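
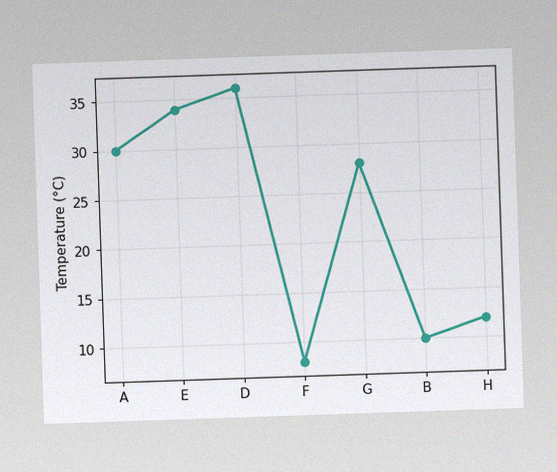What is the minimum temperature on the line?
The image has some photo noise and uneven lighting. The lowest point is at F, and reading across to the y-axis gives 8°C.

8°C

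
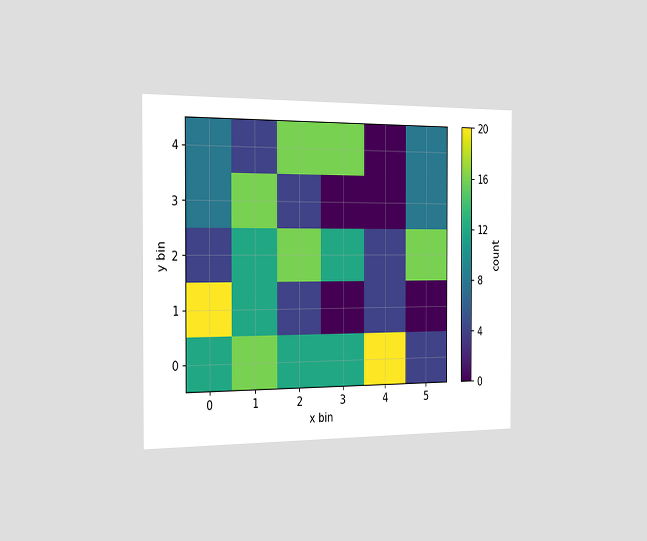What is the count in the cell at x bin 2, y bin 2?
16

The chart is viewed slightly from the left. Matching the cell (2, 2) against the colorbar gives 16.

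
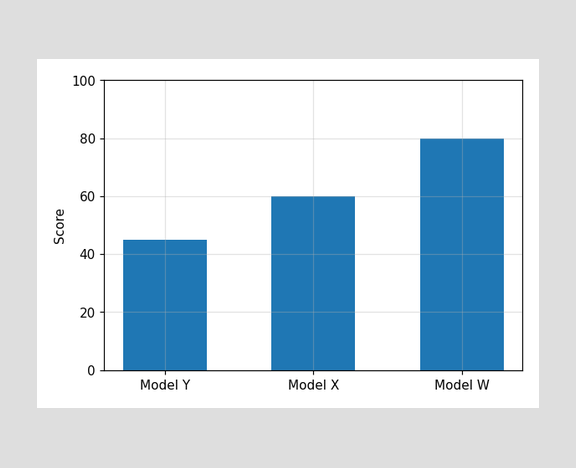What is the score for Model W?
Reading along the chart's y-axis, the Model W bar reaches 80.

80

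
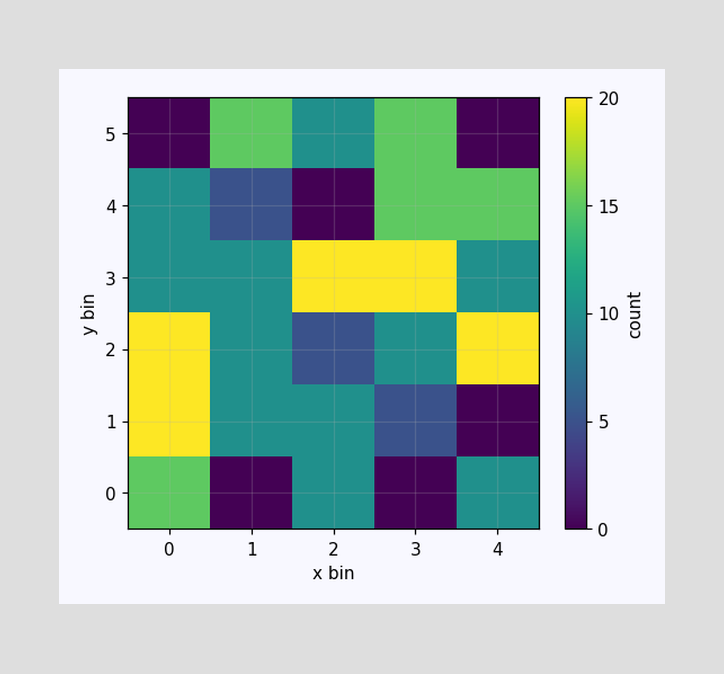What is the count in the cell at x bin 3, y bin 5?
15

Matching the cell (3, 5) against the colorbar gives 15.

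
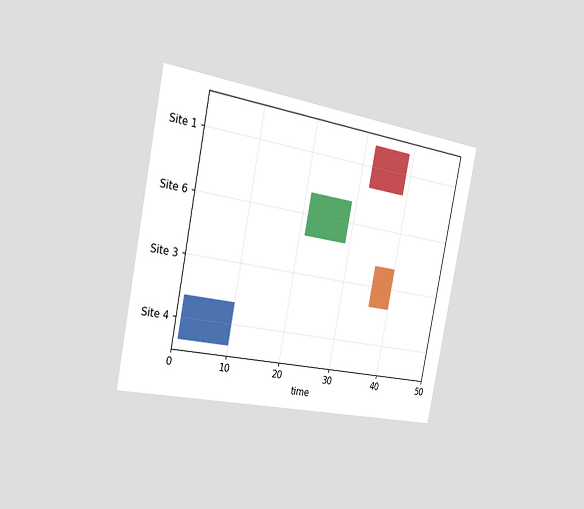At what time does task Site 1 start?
The chart is tilted about 11° clockwise and viewed slightly from the left. The Site 1 bar begins at t=32.

32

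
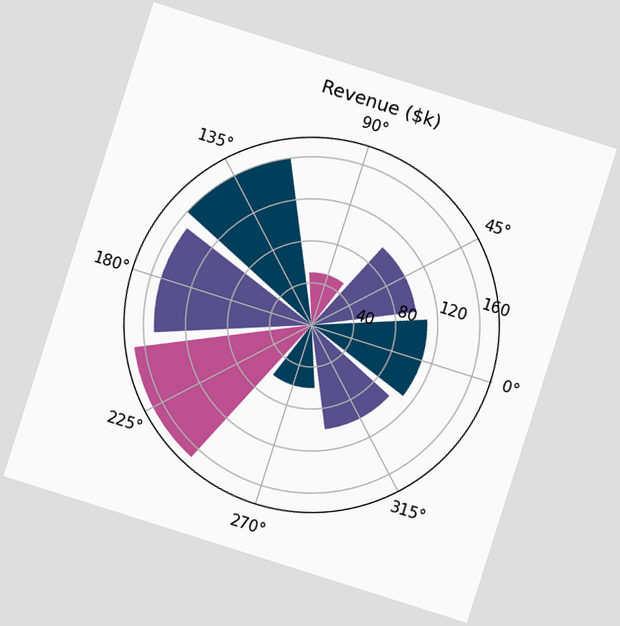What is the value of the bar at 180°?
$150k

The chart is tilted about 18° clockwise. The bar at 180° reaches $150k on the radial axis.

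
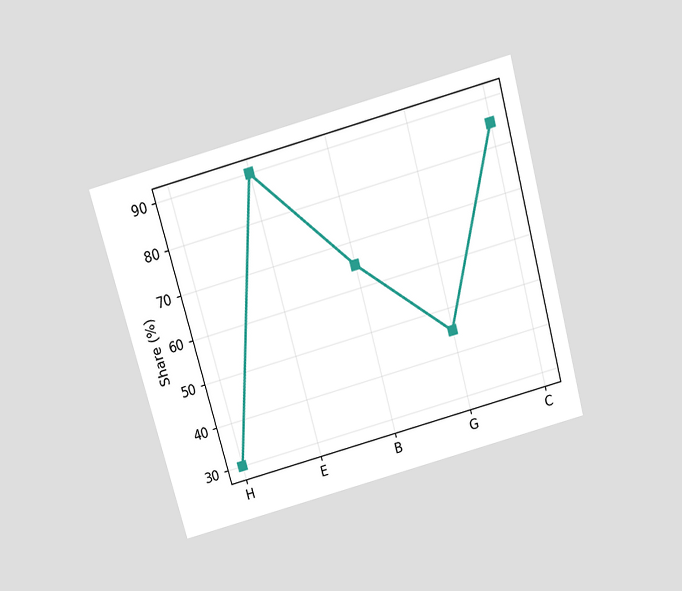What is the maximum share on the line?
90%

The chart is tilted about 15° counter-clockwise and viewed slightly from above. The highest point is at E, and reading across to the y-axis gives 90%.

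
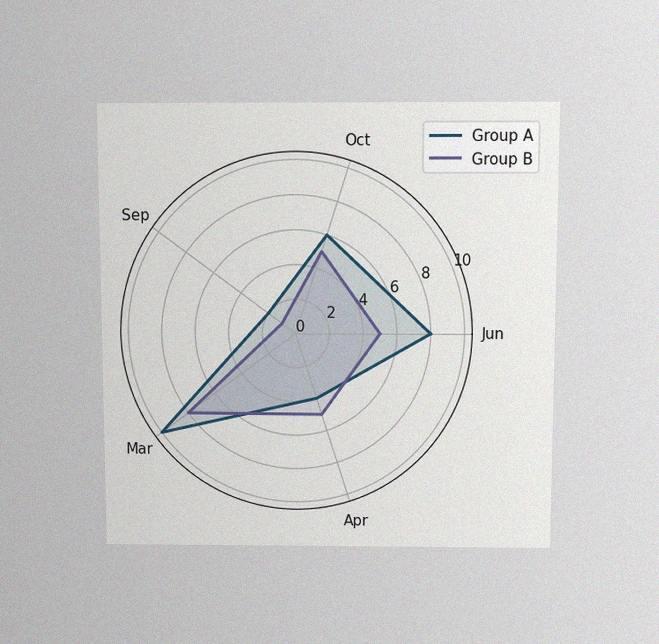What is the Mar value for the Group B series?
The chart is viewed slightly from above, with some photo noise. On the Mar axis, Group B reaches 8.

8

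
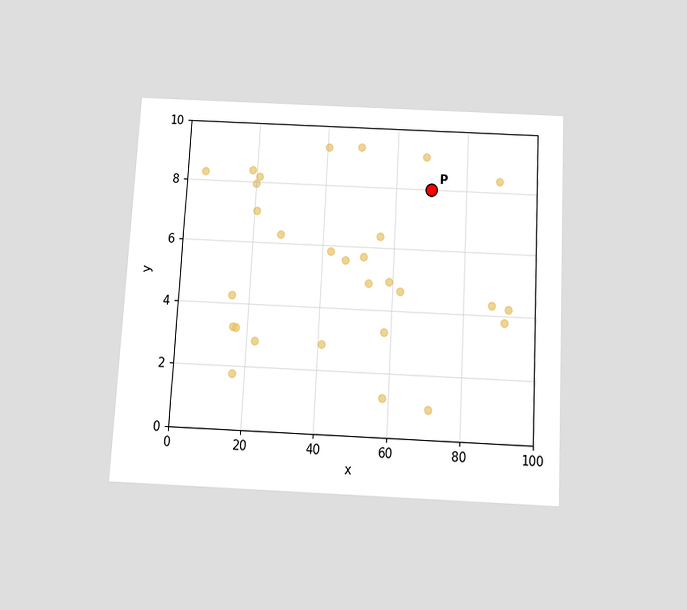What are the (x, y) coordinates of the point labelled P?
(70, 8)

The chart is tilted about 3° clockwise and viewed slightly from below. Following the gridlines from P to each axis, P sits at (70, 8).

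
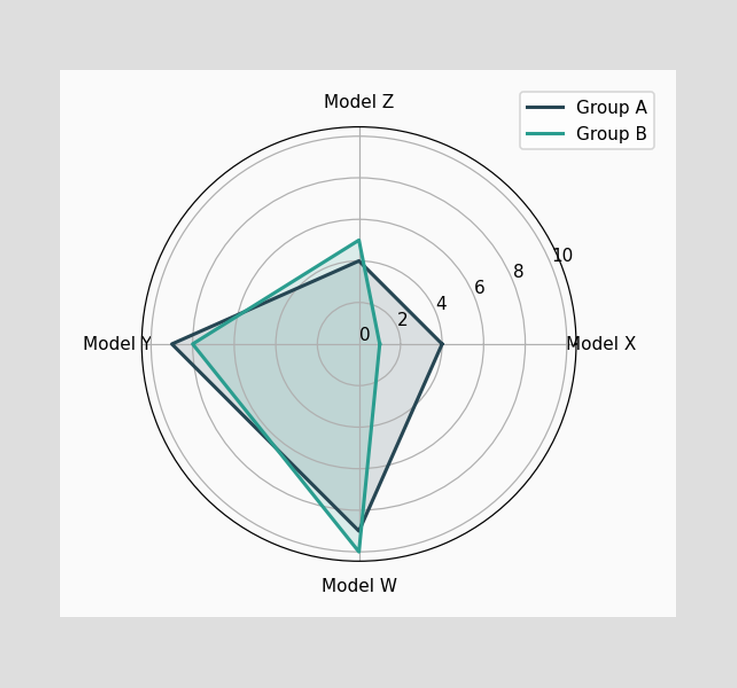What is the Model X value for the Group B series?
On the Model X axis, Group B reaches 1.

1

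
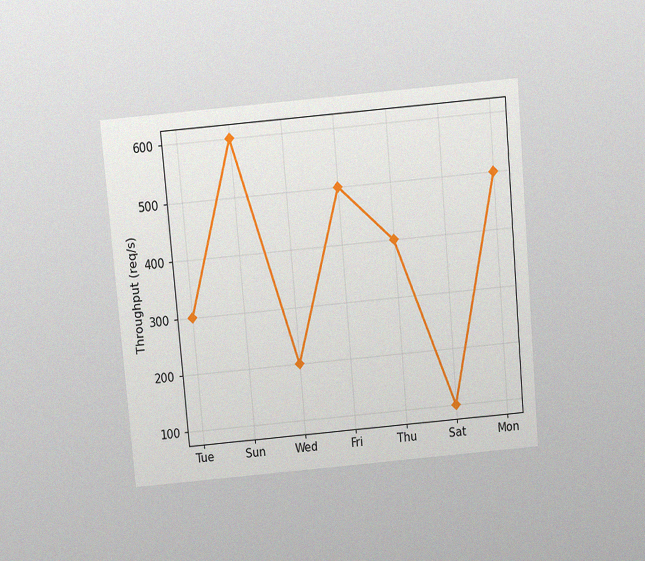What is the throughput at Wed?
The chart is tilted about 5° counter-clockwise and viewed slightly from above, with some photo noise. At Wed, the line is at 200req/s.

200req/s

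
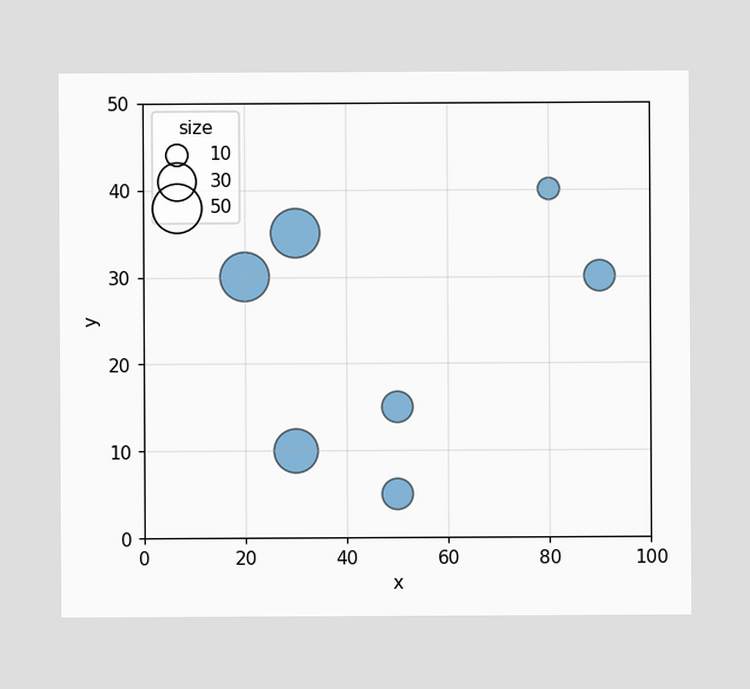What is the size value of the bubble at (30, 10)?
40

Matching the bubble at (30, 10) against the size legend gives 40.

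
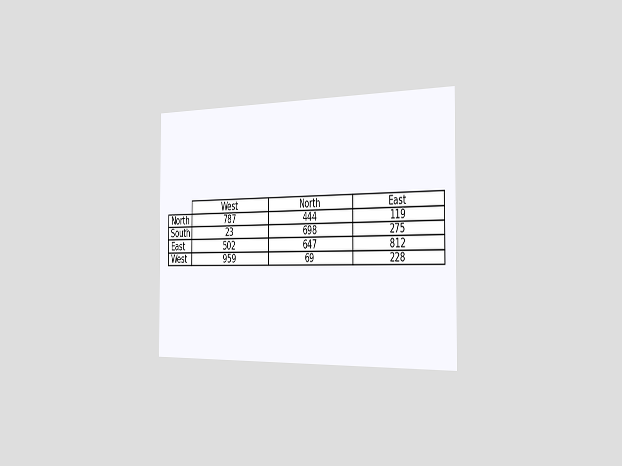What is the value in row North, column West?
787

The chart is viewed slightly from the right. The (North, West) cell reads 787.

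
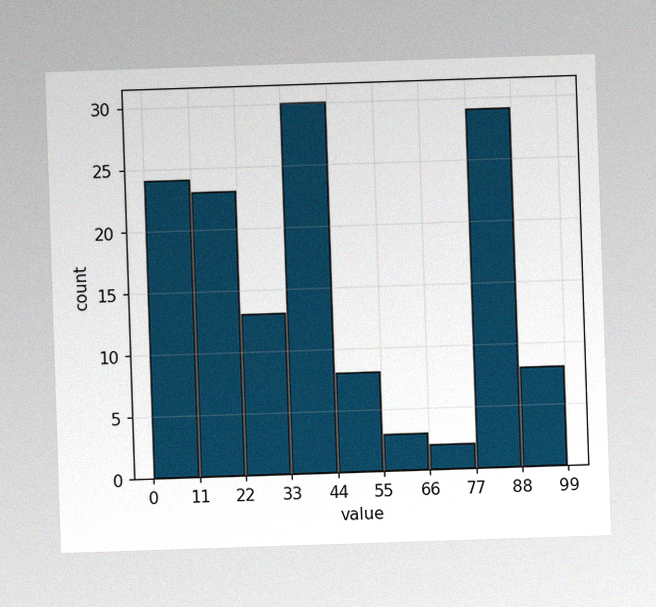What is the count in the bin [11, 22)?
The image has some photo noise and uneven lighting. The [11, 22) bin has height 23.

23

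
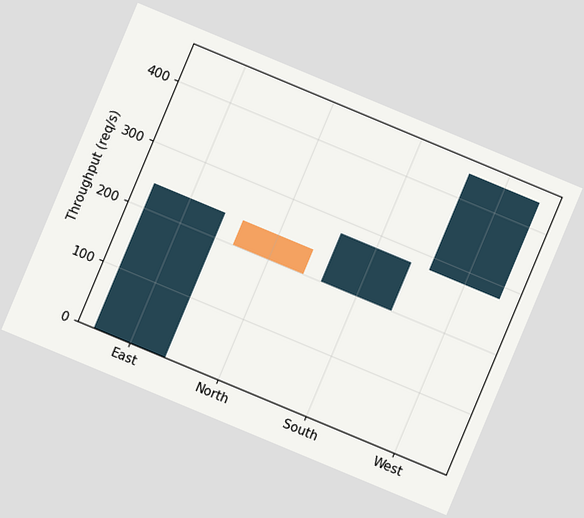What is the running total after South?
The chart is tilted about 23° clockwise. After South the running total reaches 280req/s.

280req/s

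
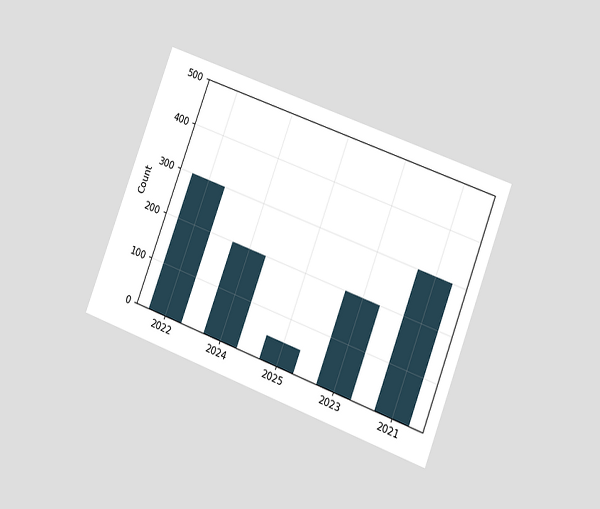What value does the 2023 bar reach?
200

The chart is tilted about 21° clockwise and viewed at a slight angle. Reading along the chart's y-axis, the 2023 bar reaches 200.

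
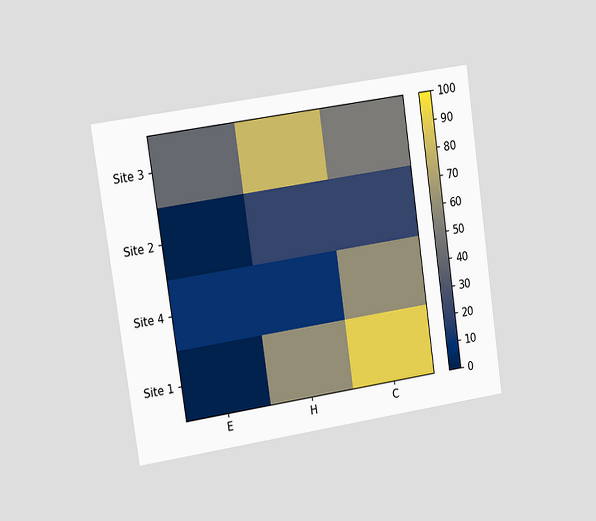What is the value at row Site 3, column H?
The chart is tilted about 8° counter-clockwise and viewed slightly from the left. Matching cell (Site 3, H) against the colorbar gives 80.

80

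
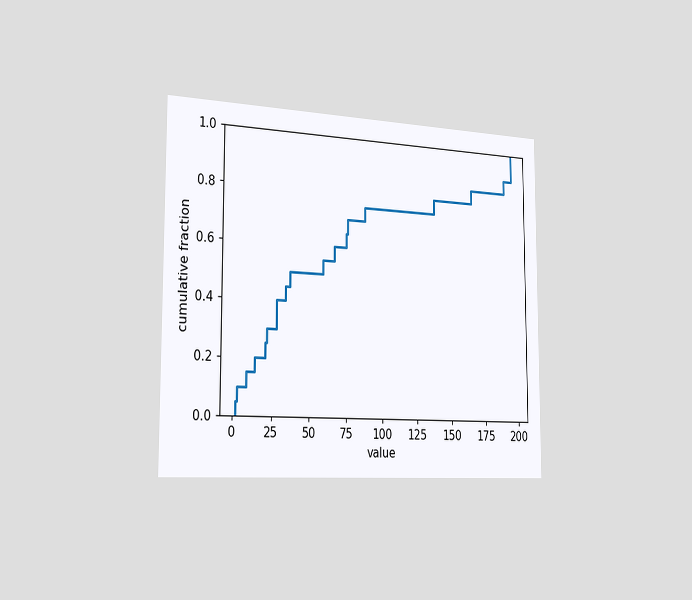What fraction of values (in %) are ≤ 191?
The chart is viewed slightly from the left. At x=191 the ECDF step is at 90%.

90%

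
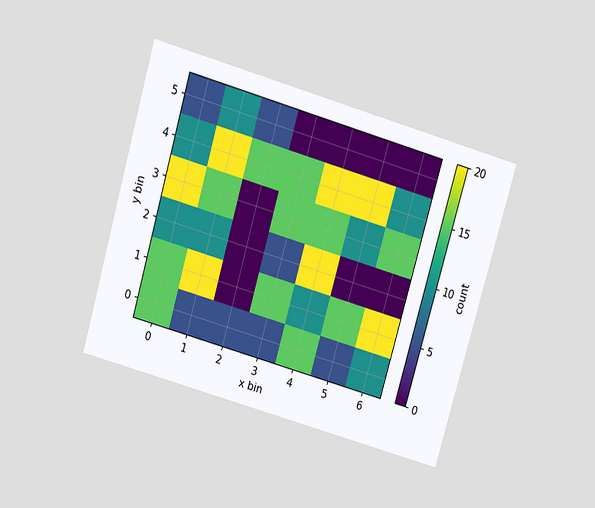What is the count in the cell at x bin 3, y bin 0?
The chart is tilted about 16° clockwise and viewed slightly from above. Matching the cell (3, 0) against the colorbar gives 5.

5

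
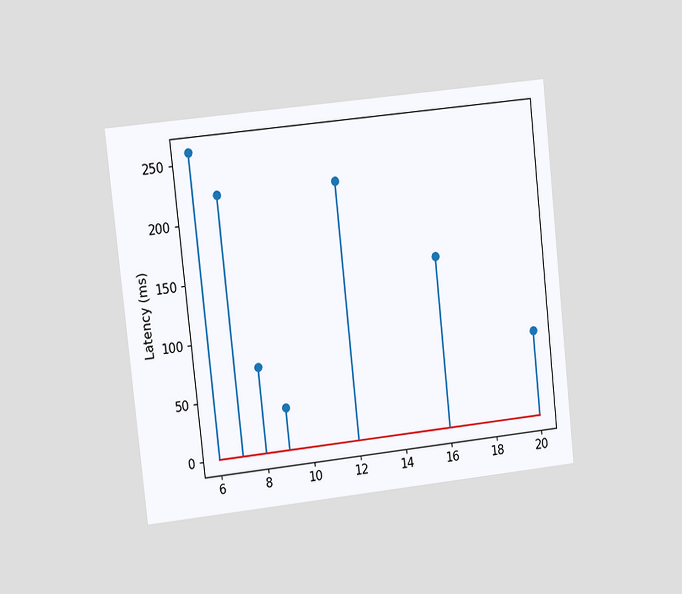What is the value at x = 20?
The chart is tilted about 6° counter-clockwise and viewed at a slight angle. The stem at x=20 reaches 74ms.

74ms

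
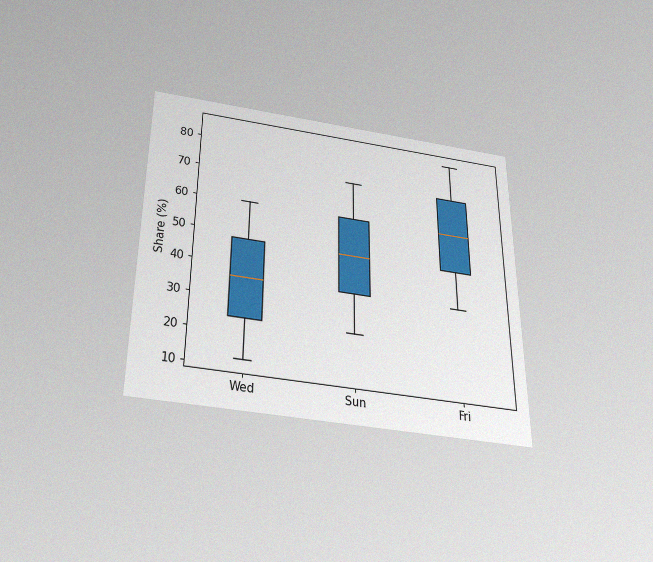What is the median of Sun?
The chart is viewed slightly from below, with some photo noise. The median line in the Sun box sits at 48%.

48%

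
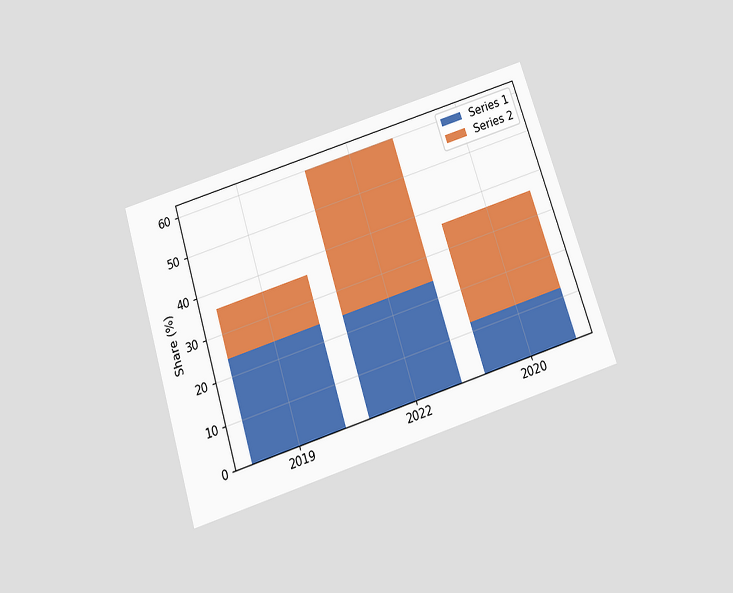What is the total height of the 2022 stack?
60%

The chart is tilted about 17° counter-clockwise and viewed slightly from below. The 2022 stack's top reaches 60% on the y-axis.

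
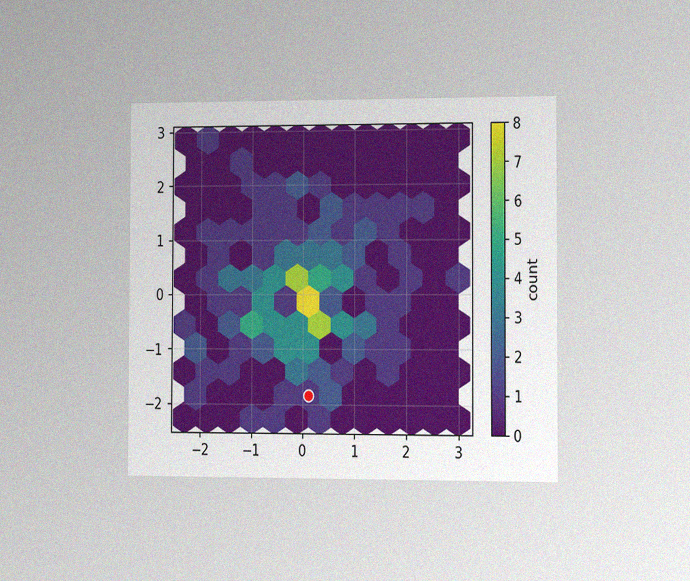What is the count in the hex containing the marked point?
The chart is viewed slightly from the right, with some photo noise. The marked hex reads 1 on the colorbar.

1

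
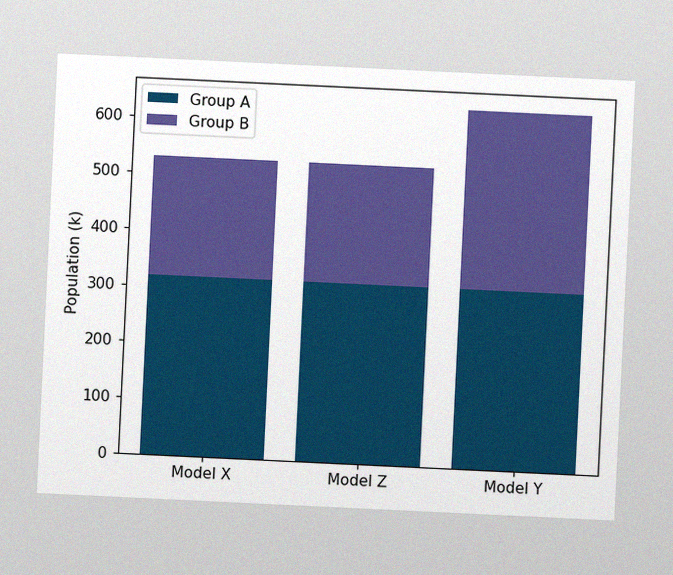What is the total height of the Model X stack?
530k

The chart is tilted about 3° clockwise, with some photo noise. The Model X stack's top reaches 530k on the y-axis.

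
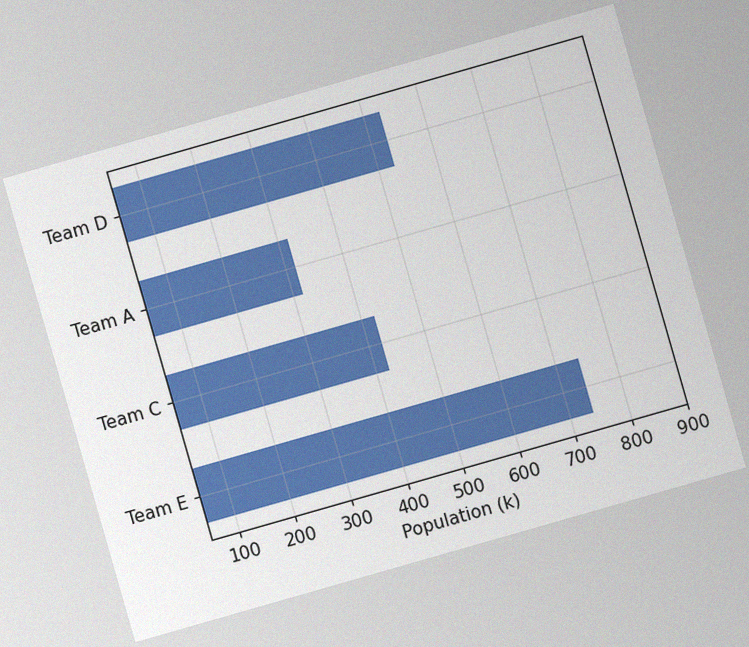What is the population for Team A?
The chart is tilted about 16° counter-clockwise, with some photo noise. Reading along the chart's x-axis, the Team A bar reaches 318k.

318k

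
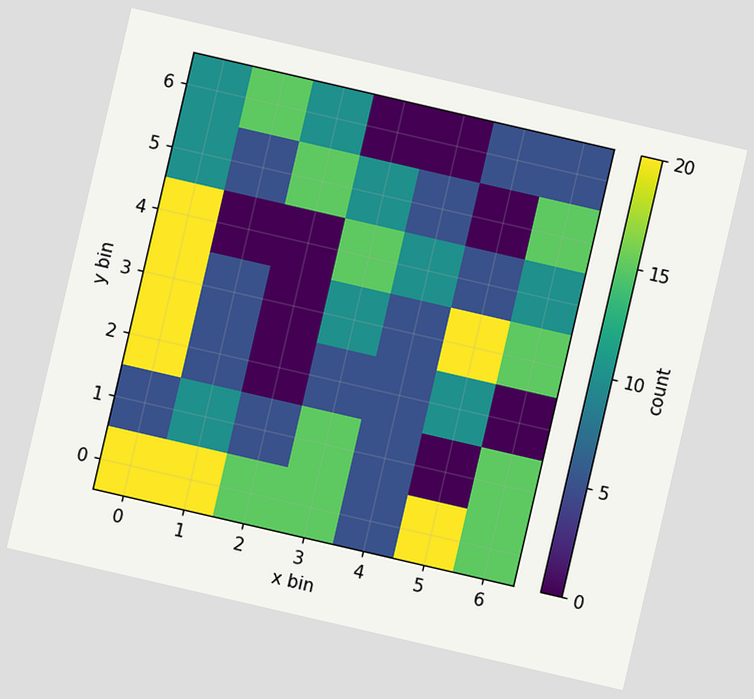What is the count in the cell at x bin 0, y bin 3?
The chart is tilted about 13° clockwise. Matching the cell (0, 3) against the colorbar gives 20.

20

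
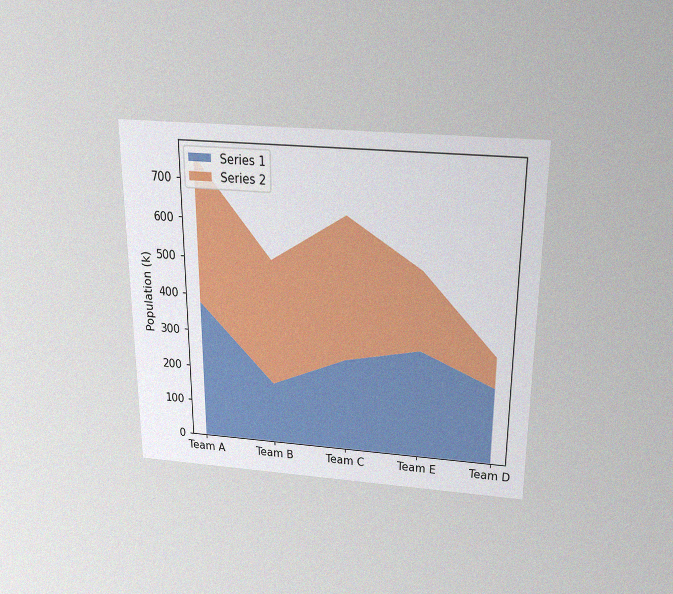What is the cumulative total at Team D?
The chart is viewed slightly from above, with some photo noise. The stacked total at Team D reaches 294k.

294k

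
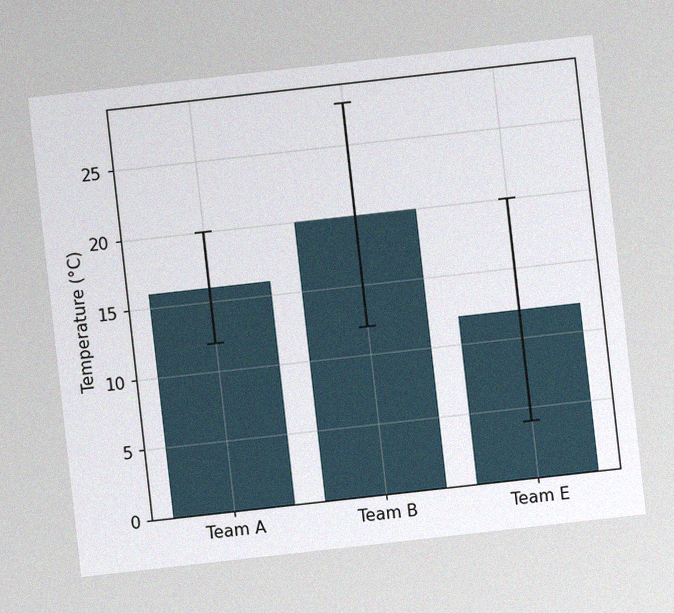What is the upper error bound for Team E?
The chart is tilted about 6° counter-clockwise, with some photo noise. The Team E bar's upper whisker reaches 20°C.

20°C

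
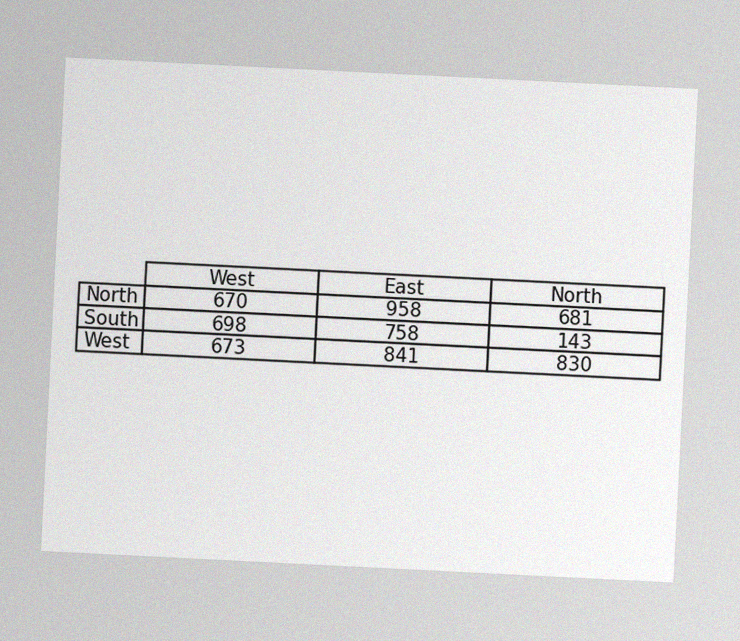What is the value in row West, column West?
673

The chart is tilted about 3° clockwise, with some photo noise. The (West, West) cell reads 673.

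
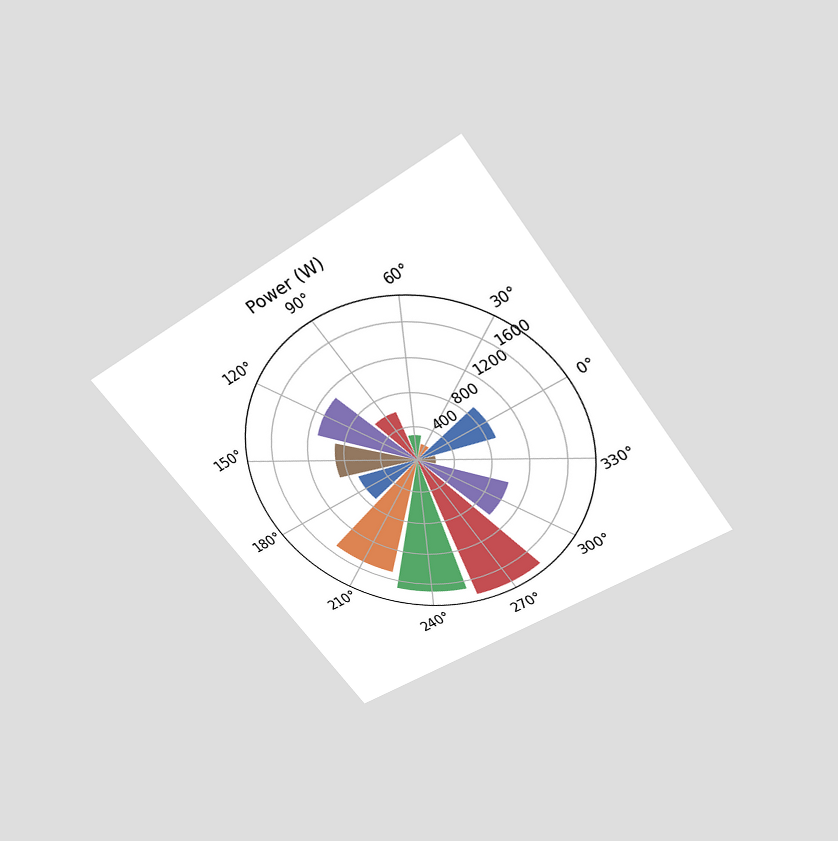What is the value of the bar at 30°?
200W

The chart is tilted about 36° counter-clockwise and viewed slightly from above. The bar at 30° reaches 200W on the radial axis.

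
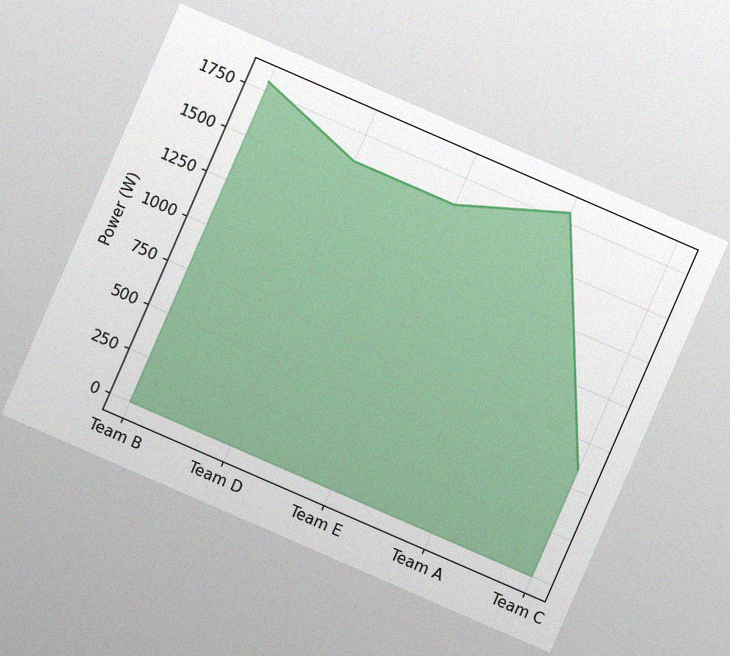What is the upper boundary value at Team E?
The chart is tilted about 24° clockwise, with some photo noise. At Team E the upper boundary is at 1600W.

1600W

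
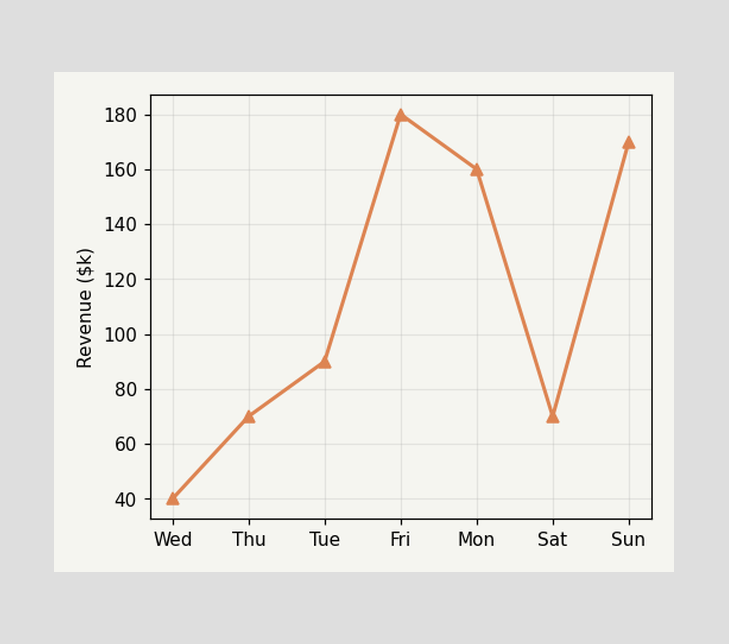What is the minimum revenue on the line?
$40k

The lowest point is at Wed, and reading across to the y-axis gives $40k.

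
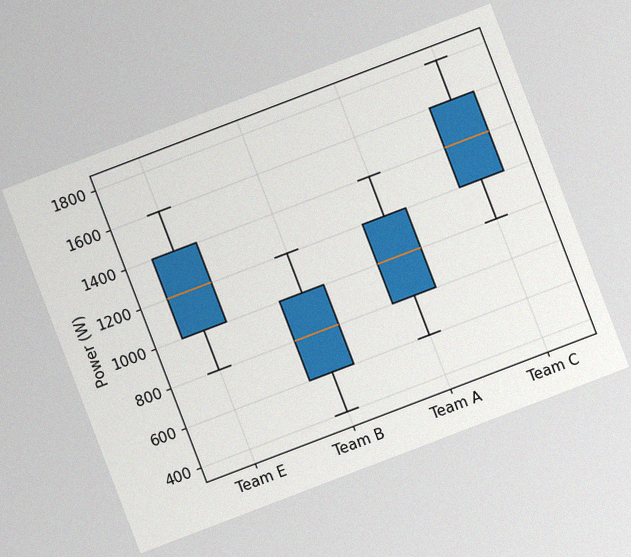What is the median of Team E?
1200W

The chart is tilted about 21° counter-clockwise, with some photo noise. The median line in the Team E box sits at 1200W.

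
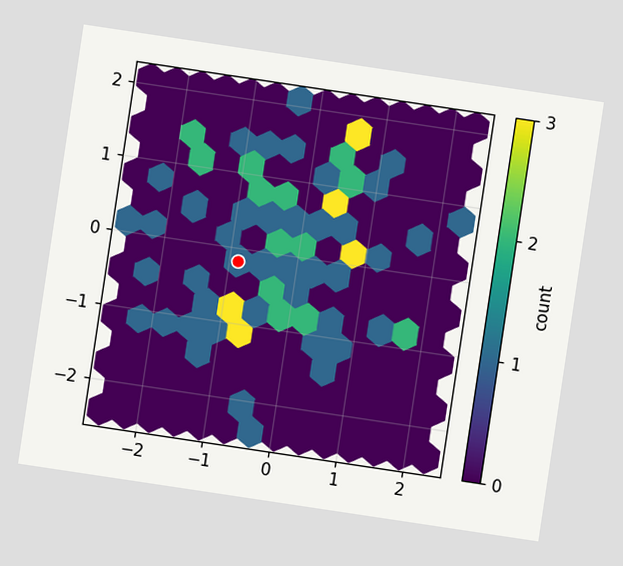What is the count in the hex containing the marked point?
1

The chart is tilted about 9° clockwise. The marked hex reads 1 on the colorbar.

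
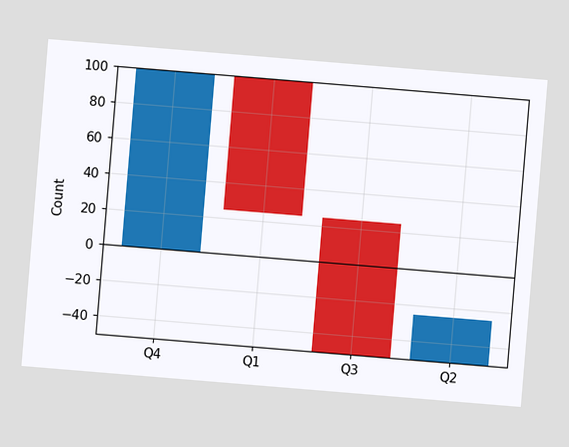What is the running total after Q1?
The chart is tilted about 5° clockwise. After Q1 the running total reaches 25.

25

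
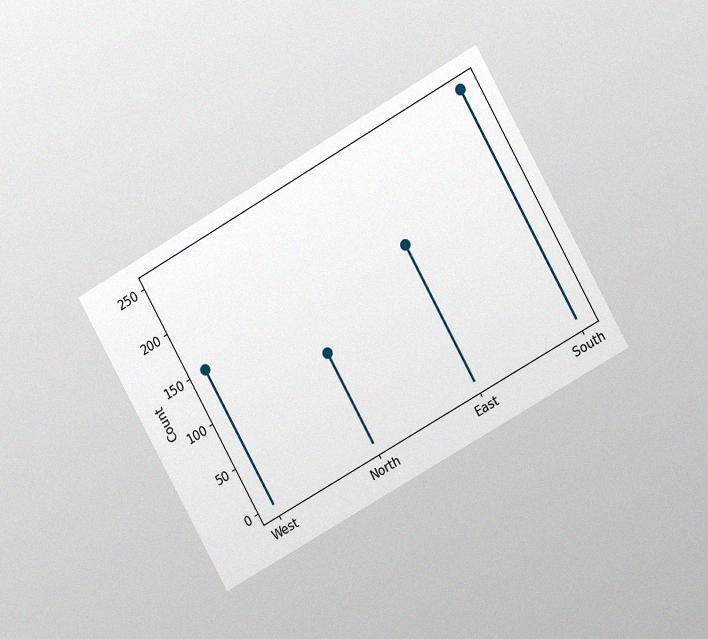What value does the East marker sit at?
150

The chart is tilted about 29° counter-clockwise and viewed at a slight angle, with some photo noise. The East marker sits at 150.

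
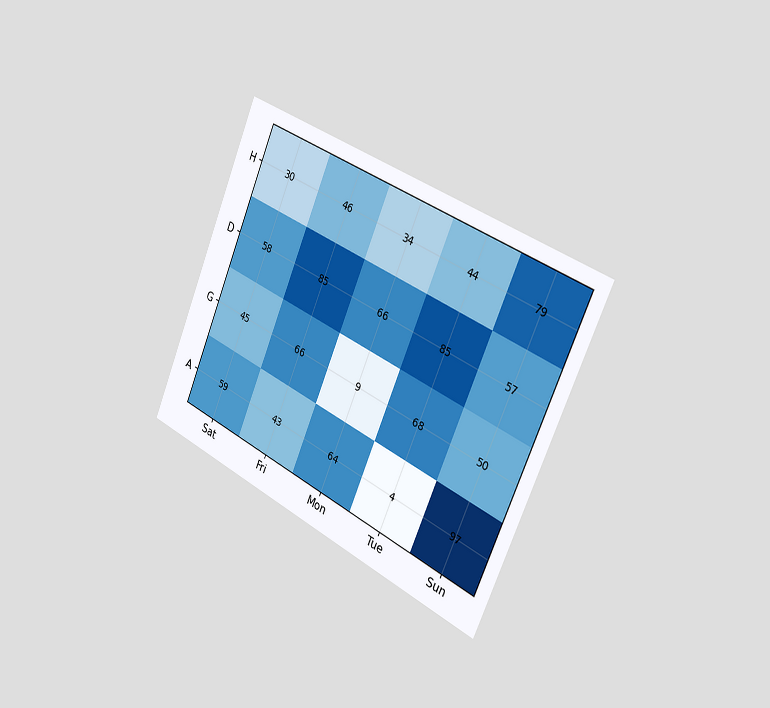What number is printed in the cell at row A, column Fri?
43

The chart is tilted about 24° clockwise and viewed slightly from the right. The (A, Fri) cell reads 43.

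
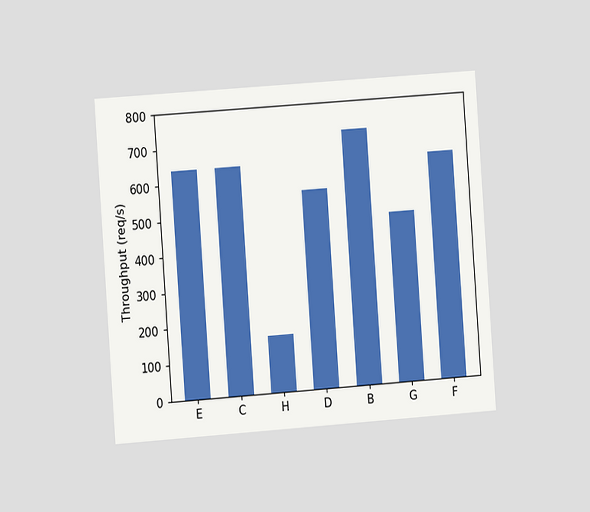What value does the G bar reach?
480req/s

The chart is tilted about 4° counter-clockwise and viewed slightly from the left. Reading along the chart's y-axis, the G bar reaches 480req/s.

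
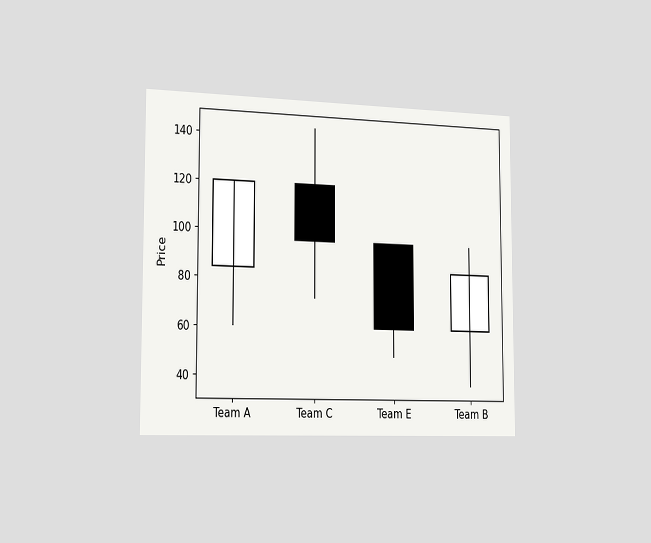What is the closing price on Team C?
The chart is viewed slightly from the left. The Team C candle closes at 96.

96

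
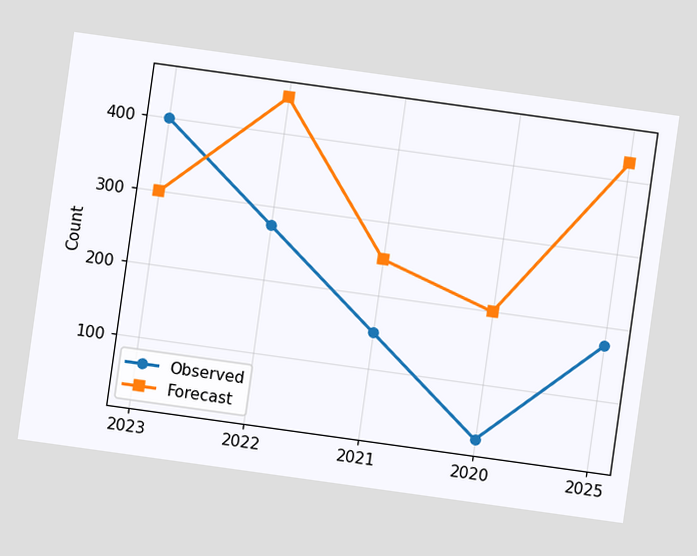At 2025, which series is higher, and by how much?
Forecast, by 250

The chart is tilted about 8° clockwise. At 2025, Forecast sits above the other line by 250.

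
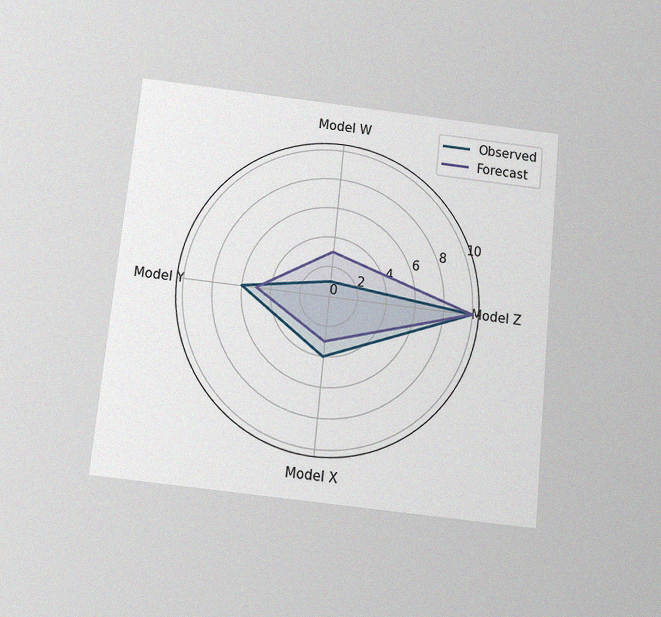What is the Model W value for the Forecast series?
3

The chart is tilted about 6° clockwise and viewed slightly from below, with some photo noise. On the Model W axis, Forecast reaches 3.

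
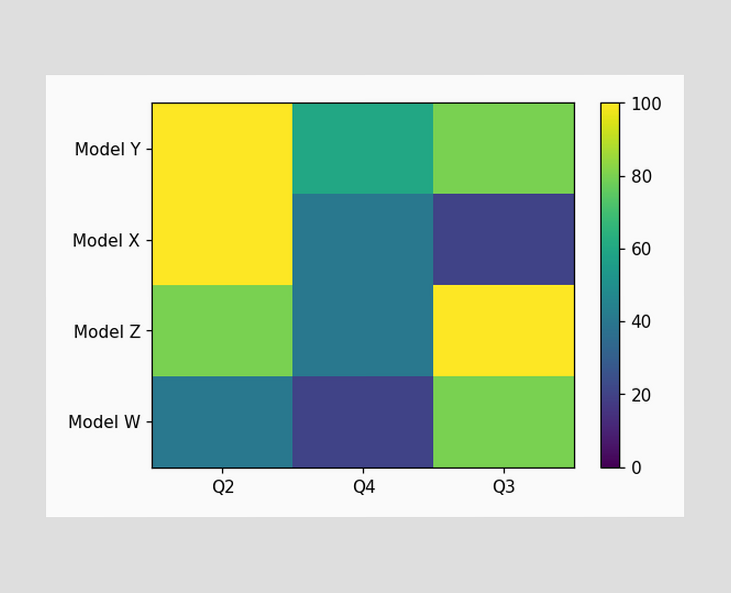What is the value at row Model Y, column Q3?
Matching cell (Model Y, Q3) against the colorbar gives 80.

80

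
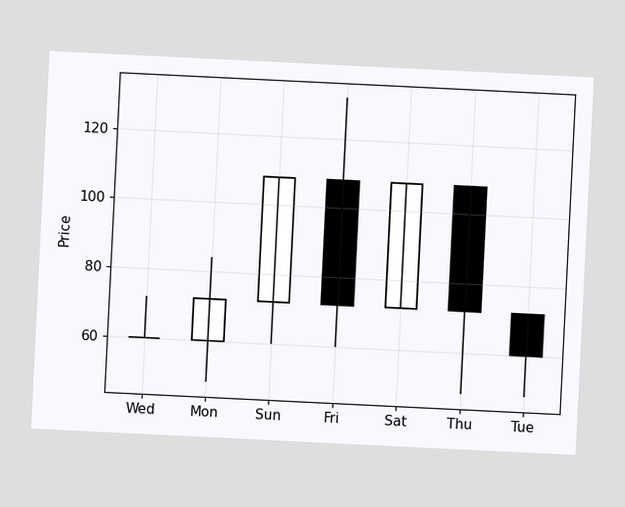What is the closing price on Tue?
60

The chart is tilted about 3° clockwise. The Tue candle closes at 60.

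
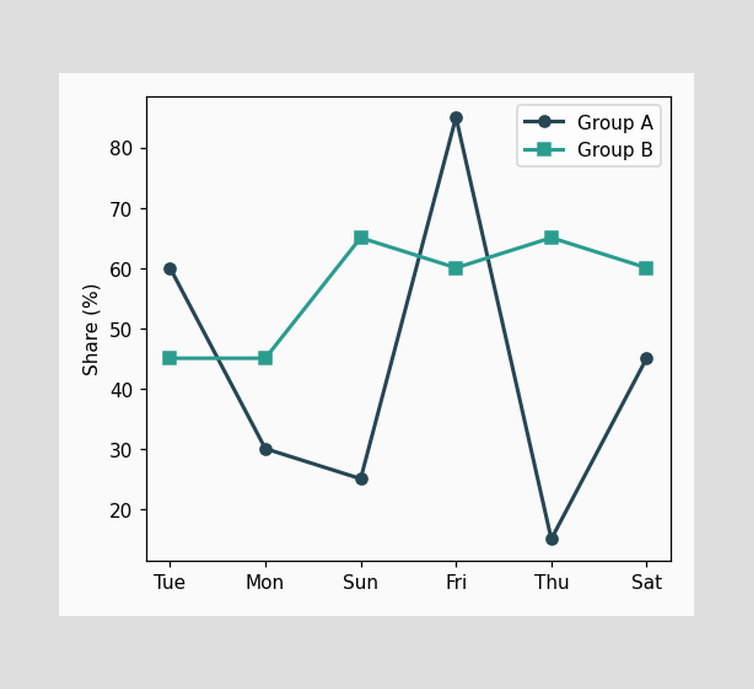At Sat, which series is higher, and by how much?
At Sat, Group B sits above the other line by 15%.

Group B, by 15%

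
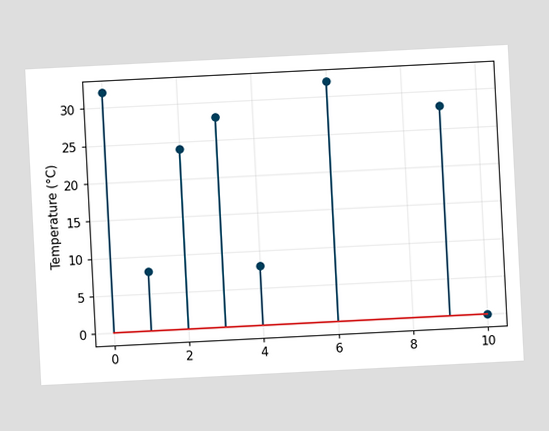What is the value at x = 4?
8°C

The chart is tilted about 3° counter-clockwise. The stem at x=4 reaches 8°C.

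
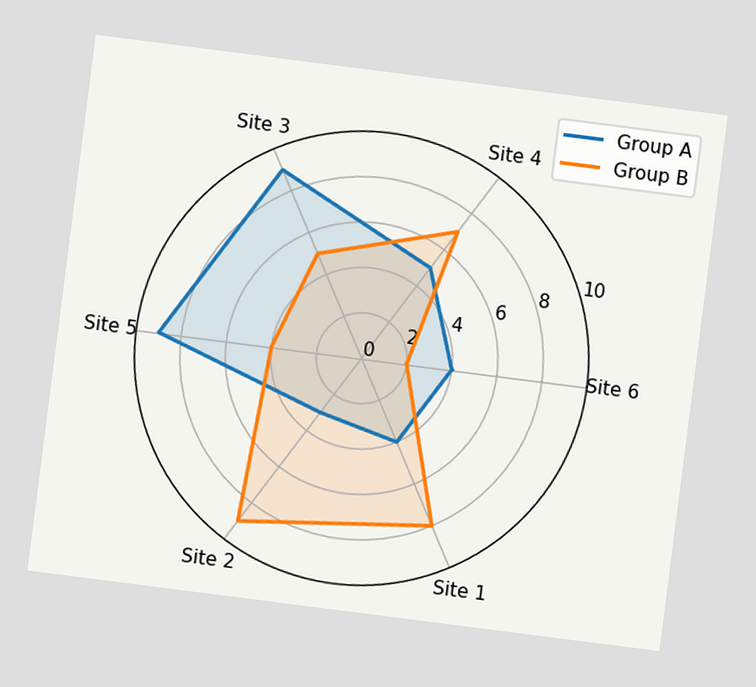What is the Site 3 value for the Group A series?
9

The chart is tilted about 7° clockwise. On the Site 3 axis, Group A reaches 9.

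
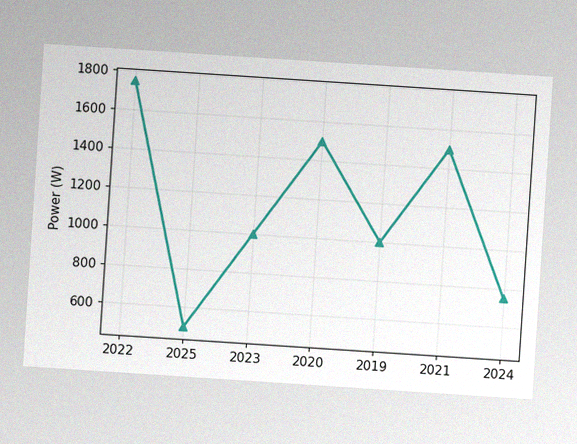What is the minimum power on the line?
500W

The chart is tilted about 4° clockwise, with some photo noise. The lowest point is at 2025, and reading across to the y-axis gives 500W.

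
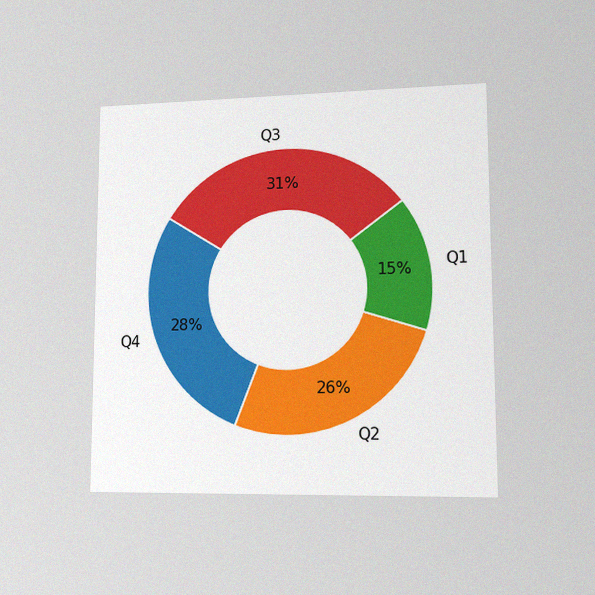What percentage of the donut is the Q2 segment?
26%

The chart is viewed at a slight angle, with some photo noise. The Q2 segment takes up 26% of the ring.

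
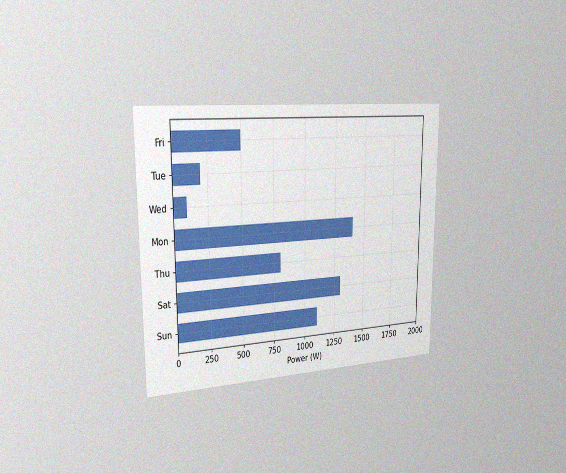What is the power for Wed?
The chart is viewed slightly from the left, with some photo noise. Reading along the chart's x-axis, the Wed bar reaches 100W.

100W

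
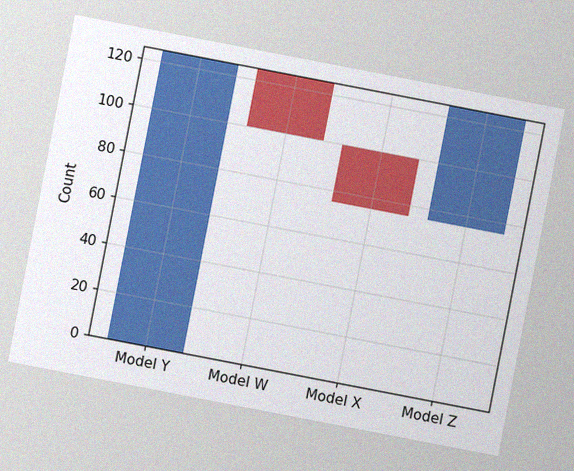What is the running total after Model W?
100

The chart is tilted about 11° clockwise, with some photo noise. After Model W the running total reaches 100.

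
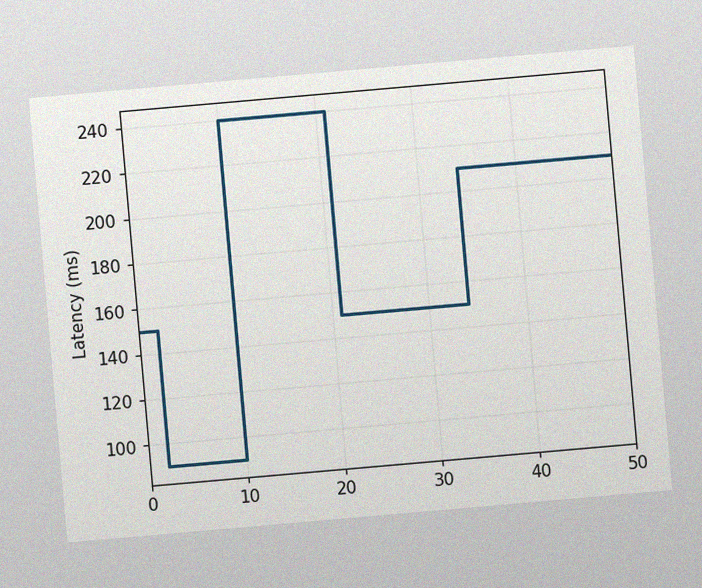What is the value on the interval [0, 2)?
150ms

The chart is tilted about 5° counter-clockwise, with some photo noise. On [0, 2) the step sits at 150ms.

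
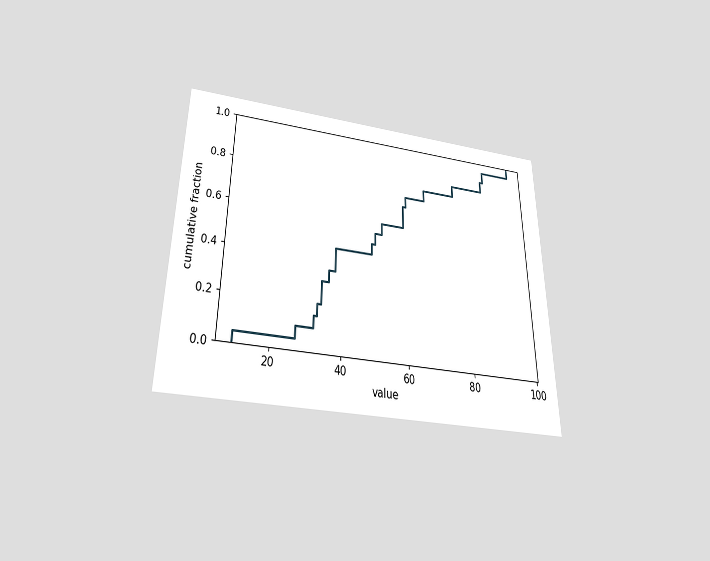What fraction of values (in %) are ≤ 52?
60%

The chart is viewed slightly from below. At x=52 the ECDF step is at 60%.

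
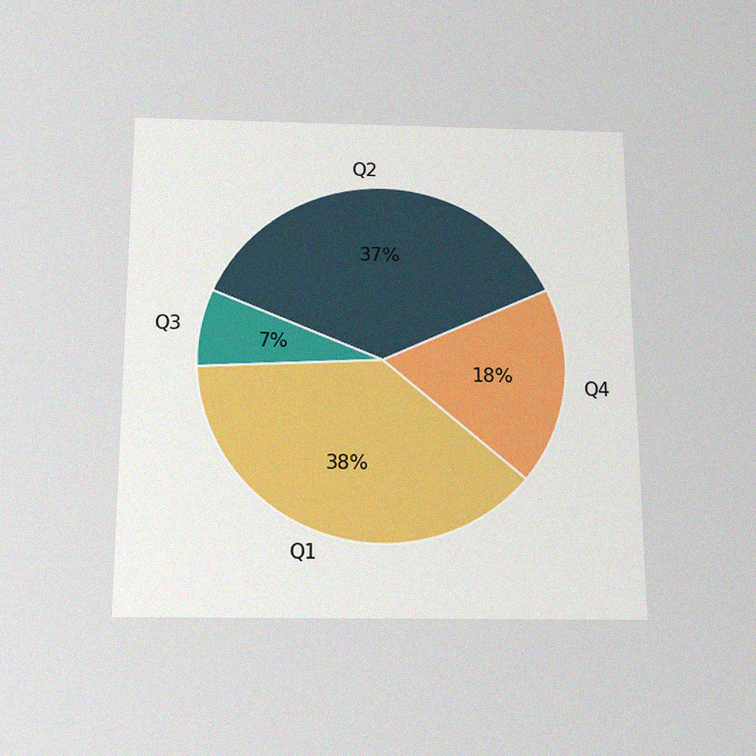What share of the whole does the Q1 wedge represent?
The chart is viewed slightly from below, with some photo noise. The Q1 slice takes up 38% of the pie.

38%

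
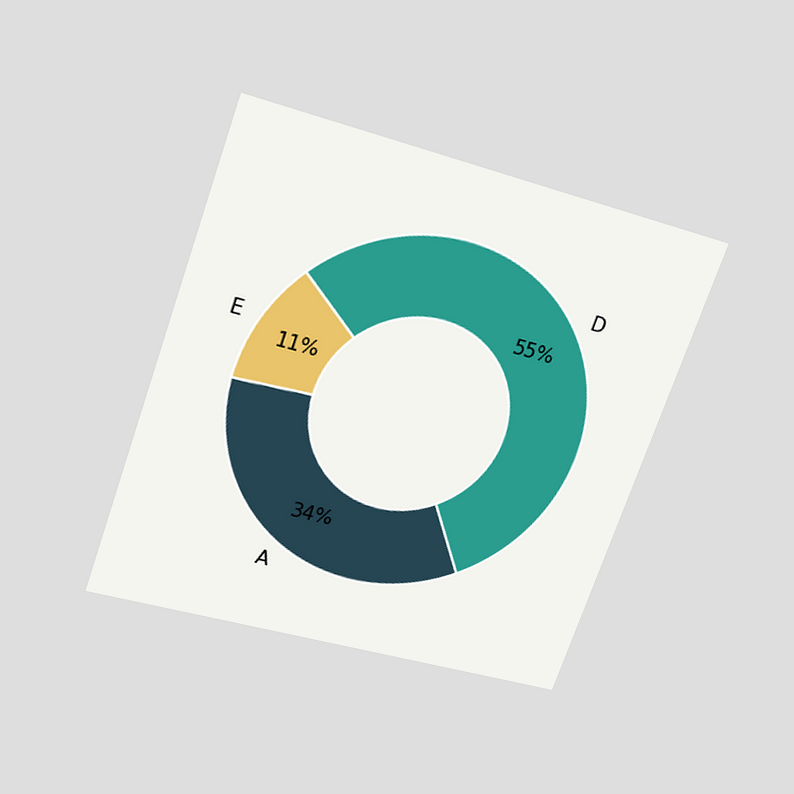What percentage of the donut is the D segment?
The chart is tilted about 19° clockwise and viewed slightly from above. The D segment takes up 55% of the ring.

55%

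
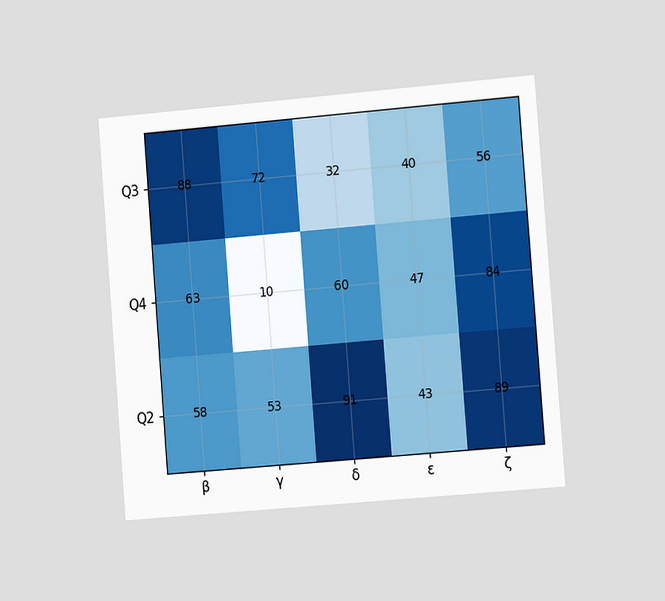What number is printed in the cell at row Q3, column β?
88

The chart is tilted about 5° counter-clockwise and viewed at a slight angle. The (Q3, β) cell reads 88.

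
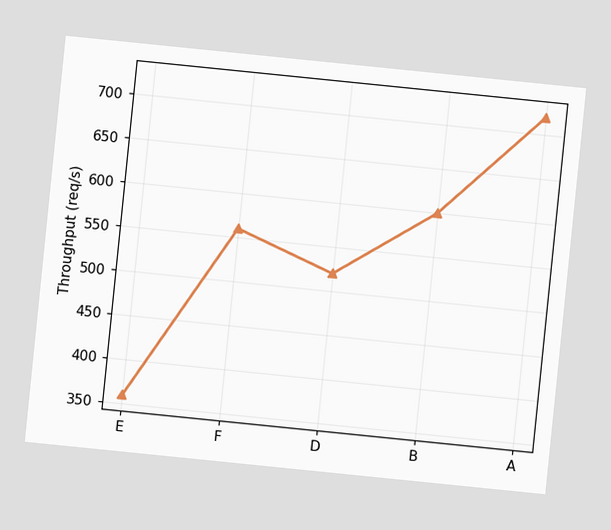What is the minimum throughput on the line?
360req/s

The chart is tilted about 6° clockwise. The lowest point is at E, and reading across to the y-axis gives 360req/s.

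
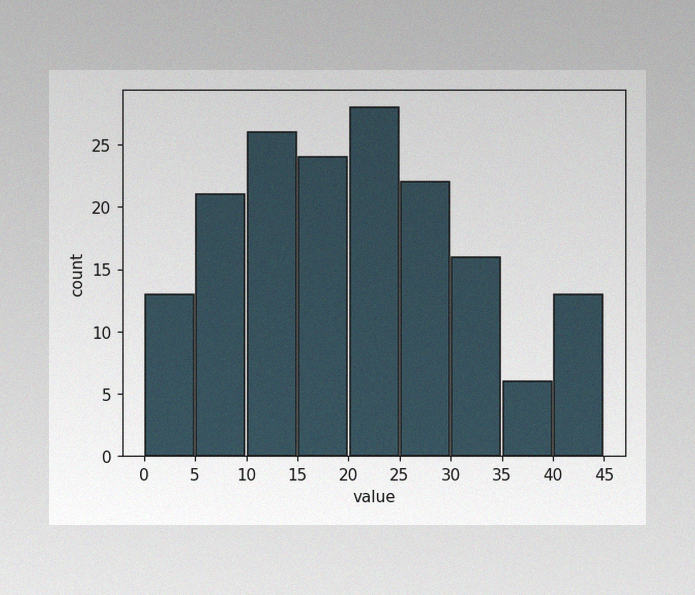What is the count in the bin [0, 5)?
The image has some photo noise and uneven lighting. The [0, 5) bin has height 13.

13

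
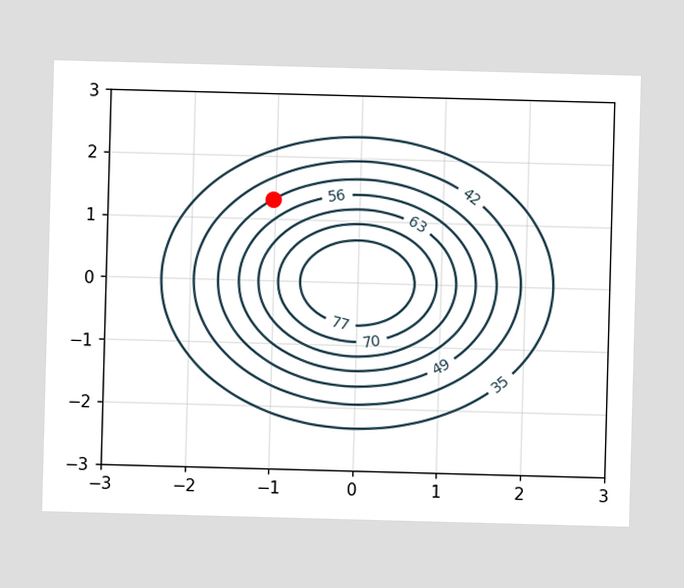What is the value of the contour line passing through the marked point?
49

The marked point sits on the contour labelled 49.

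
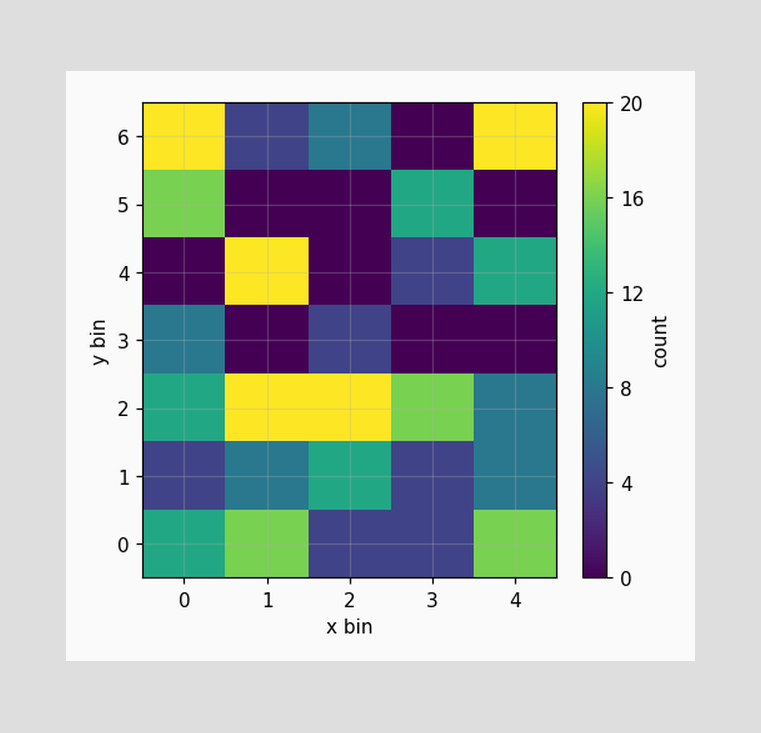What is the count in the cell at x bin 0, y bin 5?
Matching the cell (0, 5) against the colorbar gives 16.

16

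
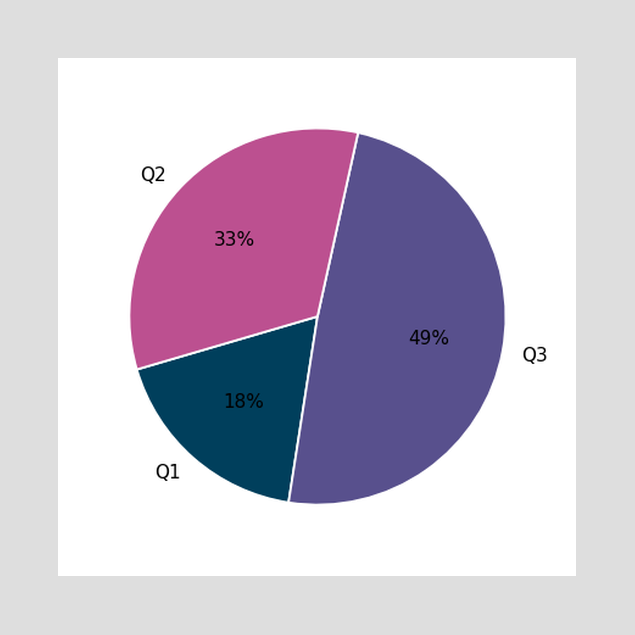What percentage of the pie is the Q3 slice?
The Q3 slice takes up 49% of the pie.

49%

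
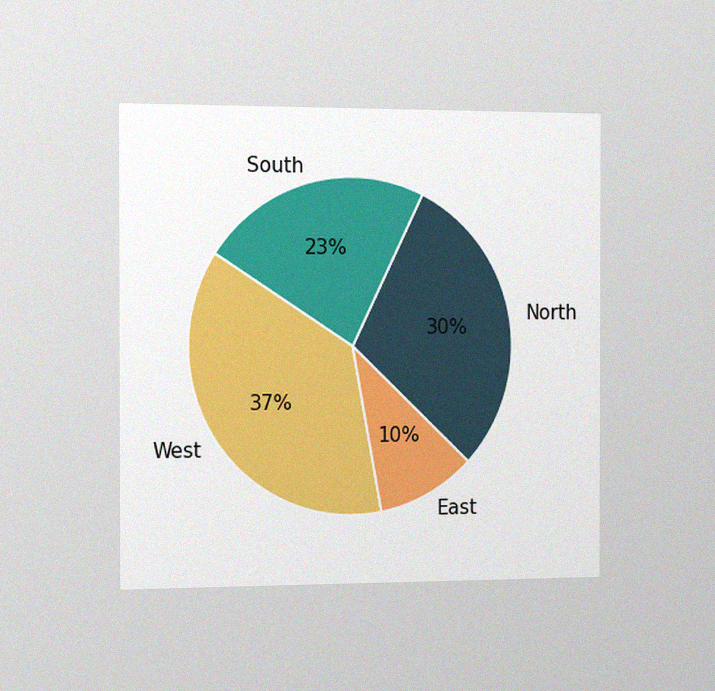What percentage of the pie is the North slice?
The chart is viewed slightly from the left, with some photo noise. The North slice takes up 30% of the pie.

30%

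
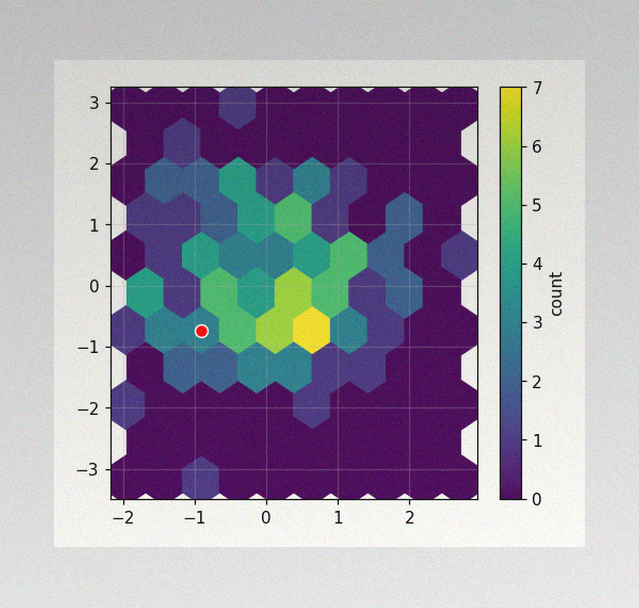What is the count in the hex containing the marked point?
The image has some photo noise and uneven lighting. The marked hex reads 3 on the colorbar.

3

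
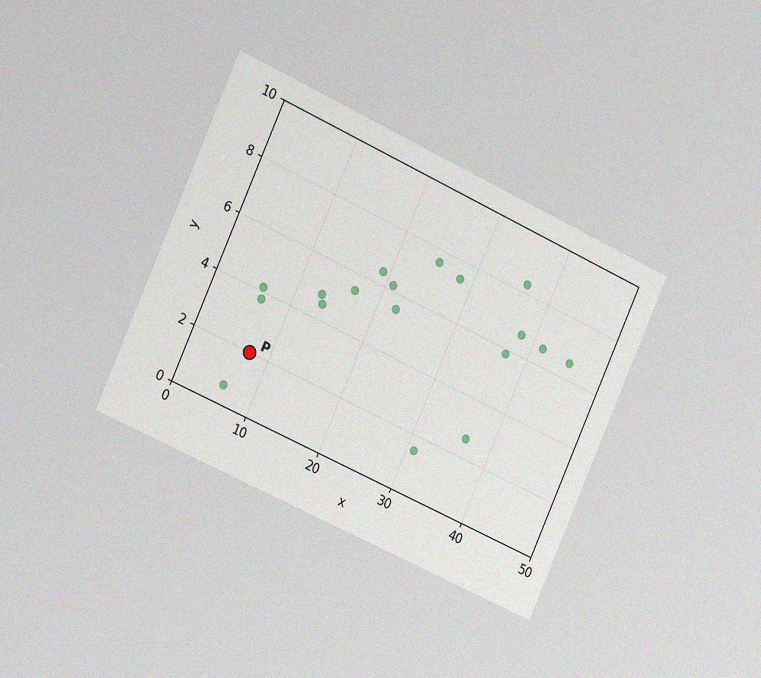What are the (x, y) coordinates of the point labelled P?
(7.5, 2)

The chart is tilted about 24° clockwise and viewed slightly from the left, with some photo noise. Following the gridlines from P to each axis, P sits at (7.5, 2).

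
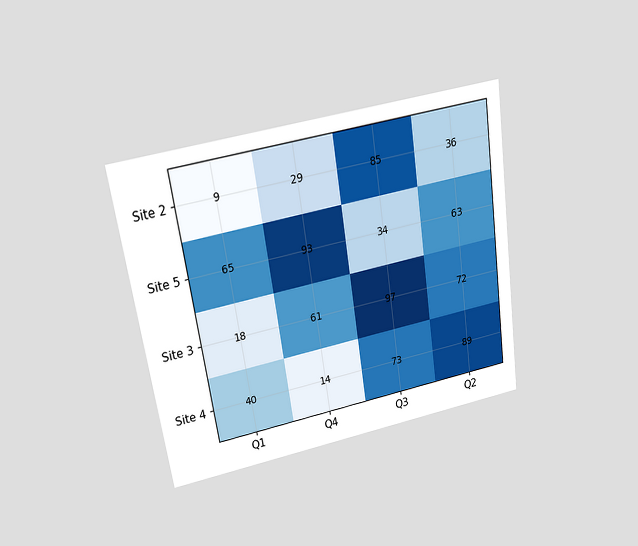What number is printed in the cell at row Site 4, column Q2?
89

The chart is tilted about 9° counter-clockwise and viewed slightly from above. The (Site 4, Q2) cell reads 89.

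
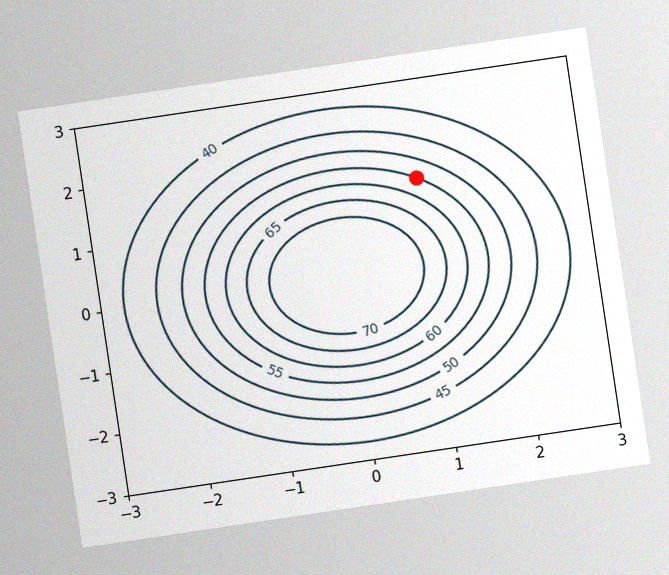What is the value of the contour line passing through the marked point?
55

The chart is tilted about 8° counter-clockwise, with some photo noise. The marked point sits on the contour labelled 55.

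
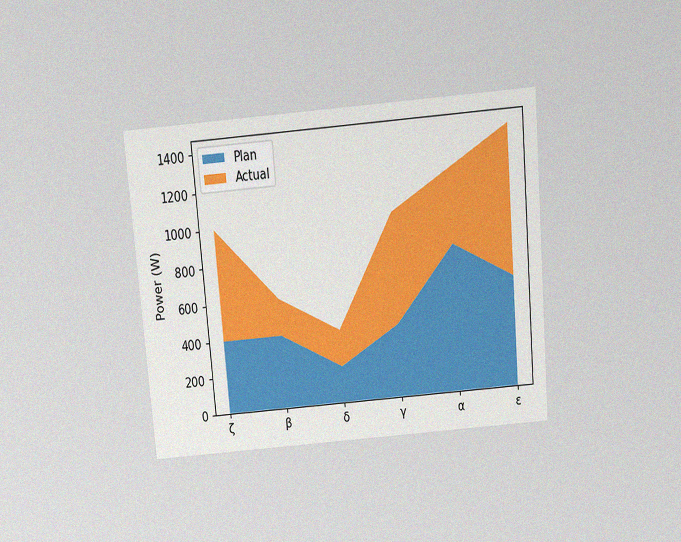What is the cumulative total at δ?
400W

The chart is tilted about 5° counter-clockwise and viewed slightly from above, with some photo noise. The stacked total at δ reaches 400W.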